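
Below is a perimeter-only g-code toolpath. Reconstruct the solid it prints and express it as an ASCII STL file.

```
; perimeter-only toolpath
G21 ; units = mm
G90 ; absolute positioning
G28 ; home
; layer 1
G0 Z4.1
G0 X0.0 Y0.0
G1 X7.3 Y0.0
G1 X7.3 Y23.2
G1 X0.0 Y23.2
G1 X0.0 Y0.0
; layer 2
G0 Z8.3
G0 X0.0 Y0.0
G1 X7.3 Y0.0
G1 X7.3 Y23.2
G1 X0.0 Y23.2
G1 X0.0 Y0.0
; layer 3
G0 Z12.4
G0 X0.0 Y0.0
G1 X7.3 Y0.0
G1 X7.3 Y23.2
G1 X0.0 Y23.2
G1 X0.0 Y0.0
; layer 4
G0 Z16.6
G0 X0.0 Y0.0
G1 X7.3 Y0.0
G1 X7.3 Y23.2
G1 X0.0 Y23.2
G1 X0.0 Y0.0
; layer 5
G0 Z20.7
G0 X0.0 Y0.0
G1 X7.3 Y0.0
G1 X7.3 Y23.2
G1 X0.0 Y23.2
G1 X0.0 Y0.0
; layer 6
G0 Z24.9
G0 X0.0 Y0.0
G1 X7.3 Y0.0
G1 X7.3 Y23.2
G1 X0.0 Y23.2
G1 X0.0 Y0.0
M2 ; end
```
solid part
  facet normal 0.0000 0.0000 -1.0000
    outer loop
      vertex 7.3 23.2 0.0
      vertex 7.3 0.0 0.0
      vertex 0.0 0.0 0.0
    endloop
  endfacet
  facet normal 0.0000 0.0000 -1.0000
    outer loop
      vertex 0.0 23.2 0.0
      vertex 7.3 23.2 0.0
      vertex 0.0 0.0 0.0
    endloop
  endfacet
  facet normal 0.0000 0.0000 1.0000
    outer loop
      vertex 0.0 0.0 24.9
      vertex 7.3 0.0 24.9
      vertex 7.3 23.2 24.9
    endloop
  endfacet
  facet normal 0.0000 0.0000 1.0000
    outer loop
      vertex 0.0 0.0 24.9
      vertex 7.3 23.2 24.9
      vertex 0.0 23.2 24.9
    endloop
  endfacet
  facet normal 0.0000 -1.0000 0.0000
    outer loop
      vertex 0.0 0.0 0.0
      vertex 7.3 0.0 0.0
      vertex 7.3 0.0 24.9
    endloop
  endfacet
  facet normal 0.0000 -1.0000 0.0000
    outer loop
      vertex 0.0 0.0 0.0
      vertex 7.3 0.0 24.9
      vertex 0.0 0.0 24.9
    endloop
  endfacet
  facet normal 0.0000 1.0000 0.0000
    outer loop
      vertex 7.3 23.2 24.9
      vertex 7.3 23.2 0.0
      vertex 0.0 23.2 0.0
    endloop
  endfacet
  facet normal 0.0000 1.0000 0.0000
    outer loop
      vertex 0.0 23.2 24.9
      vertex 7.3 23.2 24.9
      vertex 0.0 23.2 0.0
    endloop
  endfacet
  facet normal -1.0000 0.0000 0.0000
    outer loop
      vertex 0.0 23.2 24.9
      vertex 0.0 23.2 0.0
      vertex 0.0 0.0 0.0
    endloop
  endfacet
  facet normal -1.0000 0.0000 0.0000
    outer loop
      vertex 0.0 0.0 24.9
      vertex 0.0 23.2 24.9
      vertex 0.0 0.0 0.0
    endloop
  endfacet
  facet normal 1.0000 0.0000 0.0000
    outer loop
      vertex 7.3 0.0 0.0
      vertex 7.3 23.2 0.0
      vertex 7.3 23.2 24.9
    endloop
  endfacet
  facet normal 1.0000 0.0000 0.0000
    outer loop
      vertex 7.3 0.0 0.0
      vertex 7.3 23.2 24.9
      vertex 7.3 0.0 24.9
    endloop
  endfacet
endsolid part

The G0 Z moves step by Δz≈4.1 mm. Every layer's G1 loop is the same polygon, so the solid is a straight extrusion of it from z=0 to z≈24.9. Closing with flat bottom and top caps and triangulating gives 12 facets — a rectangular box, roughly 7.3 × 23.2 mm footprint and 24.9 mm tall.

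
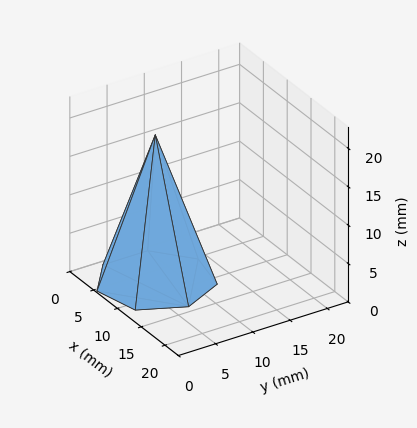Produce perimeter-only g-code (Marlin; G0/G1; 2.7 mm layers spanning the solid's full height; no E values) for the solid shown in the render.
Reading the render: the shape is a regular 7-sided pyramid, base circumscribed radius ≈ 7 mm, apex at z ≈ 19 mm (dimensions read to the nearest mm from the axis ticks). For the g-code, the solid's height is divided into equal slices at the stated Δz and each level perimeter traced with G1 moves after a G0 lift.

; perimeter-only toolpath
G21 ; units = mm
G90 ; absolute positioning
G28 ; home
; layer 1
G0 Z2.7
G0 X13.0 Y7.0
G1 X10.8 Y11.7
G1 X5.6 Y12.8
G1 X1.6 Y9.6
G1 X1.6 Y4.4
G1 X5.6 Y1.2
G1 X10.8 Y2.3
G1 X13.0 Y7.0
; layer 2
G0 Z5.4
G0 X12.0 Y7.0
G1 X10.1 Y10.9
G1 X5.9 Y11.9
G1 X2.5 Y9.1
G1 X2.5 Y4.9
G1 X5.9 Y2.1
G1 X10.1 Y3.1
G1 X12.0 Y7.0
; layer 3
G0 Z8.1
G0 X11.0 Y7.0
G1 X9.5 Y10.1
G1 X6.1 Y10.9
G1 X3.4 Y8.7
G1 X3.4 Y5.3
G1 X6.1 Y3.1
G1 X9.5 Y3.9
G1 X11.0 Y7.0
; layer 4
G0 Z10.9
G0 X10.0 Y7.0
G1 X8.9 Y9.4
G1 X6.3 Y9.9
G1 X4.3 Y8.3
G1 X4.3 Y5.7
G1 X6.3 Y4.1
G1 X8.9 Y4.6
G1 X10.0 Y7.0
; layer 5
G0 Z13.6
G0 X9.0 Y7.0
G1 X8.3 Y8.6
G1 X6.5 Y8.9
G1 X5.2 Y7.9
G1 X5.2 Y6.1
G1 X6.5 Y5.1
G1 X8.3 Y5.4
G1 X9.0 Y7.0
; layer 6
G0 Z16.3
G0 X8.0 Y7.0
G1 X7.6 Y7.8
G1 X6.8 Y8.0
G1 X6.1 Y7.4
G1 X6.1 Y6.6
G1 X6.8 Y6.0
G1 X7.6 Y6.2
G1 X8.0 Y7.0
M2 ; end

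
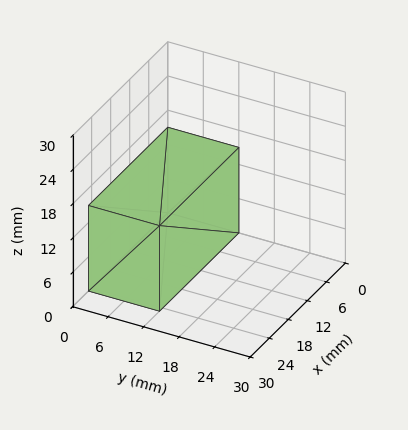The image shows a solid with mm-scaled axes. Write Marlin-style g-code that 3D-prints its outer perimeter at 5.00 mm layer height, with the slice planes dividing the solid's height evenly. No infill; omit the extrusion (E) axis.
Reading the render: the shape is a rectangular box, roughly 25 × 12 mm footprint and 15 mm tall (dimensions read to the nearest mm from the axis ticks). For the g-code, the solid's height is divided into equal slices at the stated Δz and each level perimeter traced with G1 moves after a G0 lift.

; perimeter-only toolpath
G21 ; units = mm
G90 ; absolute positioning
G28 ; home
; layer 1
G0 Z5.00
G0 X0.00 Y0.00
G1 X25.00 Y0.00
G1 X25.00 Y12.00
G1 X0.00 Y12.00
G1 X0.00 Y0.00
; layer 2
G0 Z10.00
G0 X0.00 Y0.00
G1 X25.00 Y0.00
G1 X25.00 Y12.00
G1 X0.00 Y12.00
G1 X0.00 Y0.00
; layer 3
G0 Z15.00
G0 X0.00 Y0.00
G1 X25.00 Y0.00
G1 X25.00 Y12.00
G1 X0.00 Y12.00
G1 X0.00 Y0.00
M2 ; end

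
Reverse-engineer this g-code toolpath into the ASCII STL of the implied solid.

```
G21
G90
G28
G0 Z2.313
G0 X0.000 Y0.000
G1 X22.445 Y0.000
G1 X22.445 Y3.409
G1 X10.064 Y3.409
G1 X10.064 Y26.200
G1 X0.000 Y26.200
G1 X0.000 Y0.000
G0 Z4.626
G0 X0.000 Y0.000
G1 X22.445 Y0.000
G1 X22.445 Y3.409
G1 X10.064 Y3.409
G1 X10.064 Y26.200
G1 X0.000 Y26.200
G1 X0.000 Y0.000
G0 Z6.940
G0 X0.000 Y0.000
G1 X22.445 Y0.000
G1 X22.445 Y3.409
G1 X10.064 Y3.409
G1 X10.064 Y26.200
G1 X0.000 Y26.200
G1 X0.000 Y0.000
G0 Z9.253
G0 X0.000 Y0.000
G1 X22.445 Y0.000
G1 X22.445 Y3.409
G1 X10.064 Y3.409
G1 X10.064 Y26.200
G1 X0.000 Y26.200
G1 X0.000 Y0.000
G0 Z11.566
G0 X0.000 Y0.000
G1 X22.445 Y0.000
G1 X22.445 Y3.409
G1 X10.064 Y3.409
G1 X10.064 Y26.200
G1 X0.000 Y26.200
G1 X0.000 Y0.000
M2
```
solid part
  facet normal 0.0000 0.0000 -1.0000
    outer loop
      vertex 22.445 3.409 0.000
      vertex 22.445 0.000 0.000
      vertex 0.000 0.000 0.000
    endloop
  endfacet
  facet normal 0.0000 0.0000 -1.0000
    outer loop
      vertex 10.064 3.409 0.000
      vertex 22.445 3.409 0.000
      vertex 0.000 0.000 0.000
    endloop
  endfacet
  facet normal 0.0000 0.0000 -1.0000
    outer loop
      vertex 10.064 26.200 0.000
      vertex 10.064 3.409 0.000
      vertex 0.000 0.000 0.000
    endloop
  endfacet
  facet normal 0.0000 0.0000 -1.0000
    outer loop
      vertex 0.000 26.200 0.000
      vertex 10.064 26.200 0.000
      vertex 0.000 0.000 0.000
    endloop
  endfacet
  facet normal 0.0000 0.0000 1.0000
    outer loop
      vertex 0.000 0.000 11.566
      vertex 22.445 0.000 11.566
      vertex 22.445 3.409 11.566
    endloop
  endfacet
  facet normal 0.0000 0.0000 1.0000
    outer loop
      vertex 0.000 0.000 11.566
      vertex 22.445 3.409 11.566
      vertex 10.064 3.409 11.566
    endloop
  endfacet
  facet normal 0.0000 0.0000 1.0000
    outer loop
      vertex 0.000 0.000 11.566
      vertex 10.064 3.409 11.566
      vertex 10.064 26.200 11.566
    endloop
  endfacet
  facet normal 0.0000 0.0000 1.0000
    outer loop
      vertex 0.000 0.000 11.566
      vertex 10.064 26.200 11.566
      vertex 0.000 26.200 11.566
    endloop
  endfacet
  facet normal 0.0000 -1.0000 0.0000
    outer loop
      vertex 0.000 0.000 0.000
      vertex 22.445 0.000 0.000
      vertex 22.445 0.000 11.566
    endloop
  endfacet
  facet normal 0.0000 -1.0000 0.0000
    outer loop
      vertex 0.000 0.000 0.000
      vertex 22.445 0.000 11.566
      vertex 0.000 0.000 11.566
    endloop
  endfacet
  facet normal 1.0000 0.0000 0.0000
    outer loop
      vertex 22.445 0.000 0.000
      vertex 22.445 3.409 0.000
      vertex 22.445 3.409 11.566
    endloop
  endfacet
  facet normal 1.0000 0.0000 0.0000
    outer loop
      vertex 22.445 0.000 0.000
      vertex 22.445 3.409 11.566
      vertex 22.445 0.000 11.566
    endloop
  endfacet
  facet normal 0.0000 1.0000 0.0000
    outer loop
      vertex 22.445 3.409 0.000
      vertex 10.064 3.409 0.000
      vertex 10.064 3.409 11.566
    endloop
  endfacet
  facet normal 0.0000 1.0000 0.0000
    outer loop
      vertex 22.445 3.409 0.000
      vertex 10.064 3.409 11.566
      vertex 22.445 3.409 11.566
    endloop
  endfacet
  facet normal 1.0000 0.0000 0.0000
    outer loop
      vertex 10.064 3.409 0.000
      vertex 10.064 26.200 0.000
      vertex 10.064 26.200 11.566
    endloop
  endfacet
  facet normal 1.0000 0.0000 0.0000
    outer loop
      vertex 10.064 3.409 0.000
      vertex 10.064 26.200 11.566
      vertex 10.064 3.409 11.566
    endloop
  endfacet
  facet normal 0.0000 1.0000 0.0000
    outer loop
      vertex 10.064 26.200 0.000
      vertex 0.000 26.200 0.000
      vertex 0.000 26.200 11.566
    endloop
  endfacet
  facet normal 0.0000 1.0000 0.0000
    outer loop
      vertex 10.064 26.200 0.000
      vertex 0.000 26.200 11.566
      vertex 10.064 26.200 11.566
    endloop
  endfacet
  facet normal -1.0000 0.0000 0.0000
    outer loop
      vertex 0.000 26.200 0.000
      vertex 0.000 0.000 0.000
      vertex 0.000 0.000 11.566
    endloop
  endfacet
  facet normal -1.0000 0.0000 0.0000
    outer loop
      vertex 0.000 26.200 0.000
      vertex 0.000 0.000 11.566
      vertex 0.000 26.200 11.566
    endloop
  endfacet
endsolid part

The G0 Z moves step by Δz≈2.313 mm. Every layer's G1 loop is the same polygon, so the solid is a straight extrusion of it from z=0 to z≈11.6. Closing with flat bottom and top caps and triangulating gives 20 facets — an L-shaped prism: outer 22.4 × 26.2 mm, arm thicknesses ≈ 3.41 mm (horizontal) and 10.1 mm (vertical), extruded 11.6 mm in z.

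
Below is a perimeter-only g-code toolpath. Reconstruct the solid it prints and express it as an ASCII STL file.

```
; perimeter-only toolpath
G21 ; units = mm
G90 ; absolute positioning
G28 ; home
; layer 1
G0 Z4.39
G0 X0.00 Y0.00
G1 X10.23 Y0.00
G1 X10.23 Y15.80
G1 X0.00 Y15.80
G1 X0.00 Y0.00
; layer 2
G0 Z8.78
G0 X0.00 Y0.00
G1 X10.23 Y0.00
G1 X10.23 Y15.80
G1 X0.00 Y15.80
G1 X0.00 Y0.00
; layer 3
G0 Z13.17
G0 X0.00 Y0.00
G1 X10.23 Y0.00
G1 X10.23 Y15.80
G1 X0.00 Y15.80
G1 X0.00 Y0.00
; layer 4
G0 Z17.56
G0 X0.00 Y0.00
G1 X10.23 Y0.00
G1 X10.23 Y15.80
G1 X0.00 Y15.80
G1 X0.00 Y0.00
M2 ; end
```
solid part
  facet normal 0.0000 0.0000 -1.0000
    outer loop
      vertex 10.23 15.80 0.00
      vertex 10.23 0.00 0.00
      vertex 0.00 0.00 0.00
    endloop
  endfacet
  facet normal 0.0000 0.0000 -1.0000
    outer loop
      vertex 0.00 15.80 0.00
      vertex 10.23 15.80 0.00
      vertex 0.00 0.00 0.00
    endloop
  endfacet
  facet normal 0.0000 0.0000 1.0000
    outer loop
      vertex 0.00 0.00 17.56
      vertex 10.23 0.00 17.56
      vertex 10.23 15.80 17.56
    endloop
  endfacet
  facet normal 0.0000 0.0000 1.0000
    outer loop
      vertex 0.00 0.00 17.56
      vertex 10.23 15.80 17.56
      vertex 0.00 15.80 17.56
    endloop
  endfacet
  facet normal 0.0000 -1.0000 0.0000
    outer loop
      vertex 0.00 0.00 0.00
      vertex 10.23 0.00 0.00
      vertex 10.23 0.00 17.56
    endloop
  endfacet
  facet normal 0.0000 -1.0000 0.0000
    outer loop
      vertex 0.00 0.00 0.00
      vertex 10.23 0.00 17.56
      vertex 0.00 0.00 17.56
    endloop
  endfacet
  facet normal 0.0000 1.0000 0.0000
    outer loop
      vertex 10.23 15.80 17.56
      vertex 10.23 15.80 0.00
      vertex 0.00 15.80 0.00
    endloop
  endfacet
  facet normal 0.0000 1.0000 0.0000
    outer loop
      vertex 0.00 15.80 17.56
      vertex 10.23 15.80 17.56
      vertex 0.00 15.80 0.00
    endloop
  endfacet
  facet normal -1.0000 0.0000 0.0000
    outer loop
      vertex 0.00 15.80 17.56
      vertex 0.00 15.80 0.00
      vertex 0.00 0.00 0.00
    endloop
  endfacet
  facet normal -1.0000 0.0000 0.0000
    outer loop
      vertex 0.00 0.00 17.56
      vertex 0.00 15.80 17.56
      vertex 0.00 0.00 0.00
    endloop
  endfacet
  facet normal 1.0000 0.0000 0.0000
    outer loop
      vertex 10.23 0.00 0.00
      vertex 10.23 15.80 0.00
      vertex 10.23 15.80 17.56
    endloop
  endfacet
  facet normal 1.0000 0.0000 0.0000
    outer loop
      vertex 10.23 0.00 0.00
      vertex 10.23 15.80 17.56
      vertex 10.23 0.00 17.56
    endloop
  endfacet
endsolid part

The G0 Z moves step by Δz≈4.39 mm. Every layer's G1 loop is the same polygon, so the solid is a straight extrusion of it from z=0 to z≈17.6. Closing with flat bottom and top caps and triangulating gives 12 facets — a rectangular box, roughly 10.2 × 15.8 mm footprint and 17.6 mm tall.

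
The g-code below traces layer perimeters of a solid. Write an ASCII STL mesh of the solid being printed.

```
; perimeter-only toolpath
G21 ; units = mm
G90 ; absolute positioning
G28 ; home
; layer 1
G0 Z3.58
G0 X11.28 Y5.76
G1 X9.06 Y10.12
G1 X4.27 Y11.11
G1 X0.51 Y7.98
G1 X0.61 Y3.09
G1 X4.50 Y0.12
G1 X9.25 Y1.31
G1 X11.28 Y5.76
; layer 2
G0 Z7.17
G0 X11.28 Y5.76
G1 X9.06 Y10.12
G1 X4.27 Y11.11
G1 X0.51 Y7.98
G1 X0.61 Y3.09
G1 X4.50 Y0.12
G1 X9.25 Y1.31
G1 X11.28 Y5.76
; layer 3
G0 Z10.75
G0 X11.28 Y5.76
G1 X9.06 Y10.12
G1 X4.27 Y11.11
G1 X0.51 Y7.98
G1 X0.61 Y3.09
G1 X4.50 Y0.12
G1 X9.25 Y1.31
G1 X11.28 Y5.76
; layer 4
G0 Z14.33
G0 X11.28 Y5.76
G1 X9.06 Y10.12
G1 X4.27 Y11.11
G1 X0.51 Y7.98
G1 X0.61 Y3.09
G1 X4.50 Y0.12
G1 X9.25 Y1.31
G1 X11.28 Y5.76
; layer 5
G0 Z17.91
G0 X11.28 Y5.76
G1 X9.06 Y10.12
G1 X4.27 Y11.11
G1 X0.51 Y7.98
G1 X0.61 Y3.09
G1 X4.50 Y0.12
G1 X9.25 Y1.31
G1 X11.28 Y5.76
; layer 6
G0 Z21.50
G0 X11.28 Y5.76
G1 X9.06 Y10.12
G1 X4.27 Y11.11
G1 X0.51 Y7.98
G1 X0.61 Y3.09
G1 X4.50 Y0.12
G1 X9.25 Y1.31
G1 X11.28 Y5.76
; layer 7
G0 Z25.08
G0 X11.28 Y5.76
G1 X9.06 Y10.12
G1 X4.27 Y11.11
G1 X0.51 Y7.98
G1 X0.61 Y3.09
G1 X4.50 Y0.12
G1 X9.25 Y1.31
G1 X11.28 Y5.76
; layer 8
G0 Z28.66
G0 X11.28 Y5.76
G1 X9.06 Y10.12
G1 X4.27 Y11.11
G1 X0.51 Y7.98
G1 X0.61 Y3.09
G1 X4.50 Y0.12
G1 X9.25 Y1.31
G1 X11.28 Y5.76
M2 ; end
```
solid part
  facet normal 0.0000 0.0000 -1.0000
    outer loop
      vertex 4.27 11.11 0.00
      vertex 9.06 10.12 0.00
      vertex 11.28 5.76 0.00
    endloop
  endfacet
  facet normal 0.0000 0.0000 -1.0000
    outer loop
      vertex 0.51 7.98 0.00
      vertex 4.27 11.11 0.00
      vertex 11.28 5.76 0.00
    endloop
  endfacet
  facet normal 0.0000 0.0000 -1.0000
    outer loop
      vertex 0.61 3.09 0.00
      vertex 0.51 7.98 0.00
      vertex 11.28 5.76 0.00
    endloop
  endfacet
  facet normal 0.0000 0.0000 -1.0000
    outer loop
      vertex 4.50 0.12 0.00
      vertex 0.61 3.09 0.00
      vertex 11.28 5.76 0.00
    endloop
  endfacet
  facet normal 0.0000 0.0000 -1.0000
    outer loop
      vertex 9.25 1.31 0.00
      vertex 4.50 0.12 0.00
      vertex 11.28 5.76 0.00
    endloop
  endfacet
  facet normal 0.0000 0.0000 1.0000
    outer loop
      vertex 11.28 5.76 28.66
      vertex 9.06 10.12 28.66
      vertex 4.27 11.11 28.66
    endloop
  endfacet
  facet normal 0.0000 0.0000 1.0000
    outer loop
      vertex 11.28 5.76 28.66
      vertex 4.27 11.11 28.66
      vertex 0.51 7.98 28.66
    endloop
  endfacet
  facet normal 0.0000 0.0000 1.0000
    outer loop
      vertex 11.28 5.76 28.66
      vertex 0.51 7.98 28.66
      vertex 0.61 3.09 28.66
    endloop
  endfacet
  facet normal 0.0000 0.0000 1.0000
    outer loop
      vertex 11.28 5.76 28.66
      vertex 0.61 3.09 28.66
      vertex 4.50 0.12 28.66
    endloop
  endfacet
  facet normal 0.0000 0.0000 1.0000
    outer loop
      vertex 11.28 5.76 28.66
      vertex 4.50 0.12 28.66
      vertex 9.25 1.31 28.66
    endloop
  endfacet
  facet normal 0.8911 0.4537 0.0000
    outer loop
      vertex 11.28 5.76 0.00
      vertex 9.06 10.12 0.00
      vertex 9.06 10.12 28.66
    endloop
  endfacet
  facet normal 0.8911 0.4537 0.0000
    outer loop
      vertex 11.28 5.76 0.00
      vertex 9.06 10.12 28.66
      vertex 11.28 5.76 28.66
    endloop
  endfacet
  facet normal 0.2024 0.9793 0.0000
    outer loop
      vertex 9.06 10.12 0.00
      vertex 4.27 11.11 0.00
      vertex 4.27 11.11 28.66
    endloop
  endfacet
  facet normal 0.2024 0.9793 0.0000
    outer loop
      vertex 9.06 10.12 0.00
      vertex 4.27 11.11 28.66
      vertex 9.06 10.12 28.66
    endloop
  endfacet
  facet normal -0.6398 0.7686 0.0000
    outer loop
      vertex 4.27 11.11 0.00
      vertex 0.51 7.98 0.00
      vertex 0.51 7.98 28.66
    endloop
  endfacet
  facet normal -0.6398 0.7686 0.0000
    outer loop
      vertex 4.27 11.11 0.00
      vertex 0.51 7.98 28.66
      vertex 4.27 11.11 28.66
    endloop
  endfacet
  facet normal -0.9998 -0.0204 0.0000
    outer loop
      vertex 0.51 7.98 0.00
      vertex 0.61 3.09 0.00
      vertex 0.61 3.09 28.66
    endloop
  endfacet
  facet normal -0.9998 -0.0204 0.0000
    outer loop
      vertex 0.51 7.98 0.00
      vertex 0.61 3.09 28.66
      vertex 0.51 7.98 28.66
    endloop
  endfacet
  facet normal -0.6068 -0.7948 0.0000
    outer loop
      vertex 0.61 3.09 0.00
      vertex 4.50 0.12 0.00
      vertex 4.50 0.12 28.66
    endloop
  endfacet
  facet normal -0.6068 -0.7948 0.0000
    outer loop
      vertex 0.61 3.09 0.00
      vertex 4.50 0.12 28.66
      vertex 0.61 3.09 28.66
    endloop
  endfacet
  facet normal 0.2430 -0.9700 0.0000
    outer loop
      vertex 4.50 0.12 0.00
      vertex 9.25 1.31 0.00
      vertex 9.25 1.31 28.66
    endloop
  endfacet
  facet normal 0.2430 -0.9700 0.0000
    outer loop
      vertex 4.50 0.12 0.00
      vertex 9.25 1.31 28.66
      vertex 4.50 0.12 28.66
    endloop
  endfacet
  facet normal 0.9098 -0.4150 0.0000
    outer loop
      vertex 9.25 1.31 0.00
      vertex 11.28 5.76 0.00
      vertex 11.28 5.76 28.66
    endloop
  endfacet
  facet normal 0.9098 -0.4150 0.0000
    outer loop
      vertex 9.25 1.31 0.00
      vertex 11.28 5.76 28.66
      vertex 9.25 1.31 28.66
    endloop
  endfacet
endsolid part

The G0 Z moves step by Δz≈3.58 mm. Every layer's G1 loop is the same polygon, so the solid is a straight extrusion of it from z=0 to z≈28.7. Closing with flat bottom and top caps and triangulating gives 24 facets — a regular 7-sided prism (a cylinder approximated with 7 flat sides), circumscribed radius ≈ 5.64 mm, height ≈ 28.7 mm.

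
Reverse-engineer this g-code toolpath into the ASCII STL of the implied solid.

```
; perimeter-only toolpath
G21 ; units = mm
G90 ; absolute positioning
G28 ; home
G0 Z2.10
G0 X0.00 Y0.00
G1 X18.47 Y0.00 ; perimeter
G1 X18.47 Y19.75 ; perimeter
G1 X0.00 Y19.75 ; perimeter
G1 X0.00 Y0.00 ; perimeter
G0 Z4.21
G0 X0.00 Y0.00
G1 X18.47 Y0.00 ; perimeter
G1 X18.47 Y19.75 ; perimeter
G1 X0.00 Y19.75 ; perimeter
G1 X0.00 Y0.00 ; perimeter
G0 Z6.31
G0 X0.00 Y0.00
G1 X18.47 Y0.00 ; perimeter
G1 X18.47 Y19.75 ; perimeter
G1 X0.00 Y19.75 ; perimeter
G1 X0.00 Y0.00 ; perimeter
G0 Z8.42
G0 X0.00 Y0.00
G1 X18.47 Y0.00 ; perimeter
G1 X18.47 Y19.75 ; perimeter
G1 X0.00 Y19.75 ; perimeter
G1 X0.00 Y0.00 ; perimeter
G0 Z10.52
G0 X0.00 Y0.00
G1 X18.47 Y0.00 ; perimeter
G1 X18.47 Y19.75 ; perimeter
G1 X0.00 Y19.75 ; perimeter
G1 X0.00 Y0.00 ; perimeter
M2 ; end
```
solid part
  facet normal 0.0000 0.0000 -1.0000
    outer loop
      vertex 18.47 19.75 0.00
      vertex 18.47 0.00 0.00
      vertex 0.00 0.00 0.00
    endloop
  endfacet
  facet normal 0.0000 0.0000 -1.0000
    outer loop
      vertex 0.00 19.75 0.00
      vertex 18.47 19.75 0.00
      vertex 0.00 0.00 0.00
    endloop
  endfacet
  facet normal 0.0000 0.0000 1.0000
    outer loop
      vertex 0.00 0.00 10.52
      vertex 18.47 0.00 10.52
      vertex 18.47 19.75 10.52
    endloop
  endfacet
  facet normal 0.0000 0.0000 1.0000
    outer loop
      vertex 0.00 0.00 10.52
      vertex 18.47 19.75 10.52
      vertex 0.00 19.75 10.52
    endloop
  endfacet
  facet normal 0.0000 -1.0000 0.0000
    outer loop
      vertex 0.00 0.00 0.00
      vertex 18.47 0.00 0.00
      vertex 18.47 0.00 10.52
    endloop
  endfacet
  facet normal 0.0000 -1.0000 0.0000
    outer loop
      vertex 0.00 0.00 0.00
      vertex 18.47 0.00 10.52
      vertex 0.00 0.00 10.52
    endloop
  endfacet
  facet normal 0.0000 1.0000 0.0000
    outer loop
      vertex 18.47 19.75 10.52
      vertex 18.47 19.75 0.00
      vertex 0.00 19.75 0.00
    endloop
  endfacet
  facet normal 0.0000 1.0000 0.0000
    outer loop
      vertex 0.00 19.75 10.52
      vertex 18.47 19.75 10.52
      vertex 0.00 19.75 0.00
    endloop
  endfacet
  facet normal -1.0000 0.0000 0.0000
    outer loop
      vertex 0.00 19.75 10.52
      vertex 0.00 19.75 0.00
      vertex 0.00 0.00 0.00
    endloop
  endfacet
  facet normal -1.0000 0.0000 0.0000
    outer loop
      vertex 0.00 0.00 10.52
      vertex 0.00 19.75 10.52
      vertex 0.00 0.00 0.00
    endloop
  endfacet
  facet normal 1.0000 0.0000 0.0000
    outer loop
      vertex 18.47 0.00 0.00
      vertex 18.47 19.75 0.00
      vertex 18.47 19.75 10.52
    endloop
  endfacet
  facet normal 1.0000 0.0000 0.0000
    outer loop
      vertex 18.47 0.00 0.00
      vertex 18.47 19.75 10.52
      vertex 18.47 0.00 10.52
    endloop
  endfacet
endsolid part

The G0 Z moves step by Δz≈2.10 mm. Every layer's G1 loop is the same polygon, so the solid is a straight extrusion of it from z=0 to z≈10.5. Closing with flat bottom and top caps and triangulating gives 12 facets — a rectangular box, roughly 18.5 × 19.8 mm footprint and 10.5 mm tall.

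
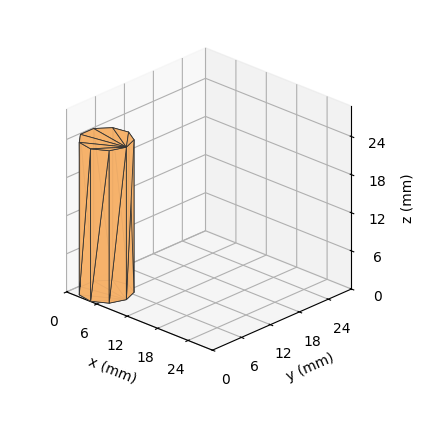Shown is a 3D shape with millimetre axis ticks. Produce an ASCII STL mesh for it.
Reading the render: the shape is a regular 9-sided prism (a cylinder approximated with 9 flat sides), circumscribed radius ≈ 4 mm, height ≈ 24 mm (dimensions read to the nearest mm from the axis ticks). For the STL, each face is triangulated and given an outward normal.

solid part
  facet normal 0.0000 0.0000 -1.0000
    outer loop
      vertex 4.69 7.94 0.00
      vertex 7.06 6.57 0.00
      vertex 8.00 4.00 0.00
    endloop
  endfacet
  facet normal 0.0000 0.0000 -1.0000
    outer loop
      vertex 2.00 7.46 0.00
      vertex 4.69 7.94 0.00
      vertex 8.00 4.00 0.00
    endloop
  endfacet
  facet normal 0.0000 0.0000 -1.0000
    outer loop
      vertex 0.24 5.37 0.00
      vertex 2.00 7.46 0.00
      vertex 8.00 4.00 0.00
    endloop
  endfacet
  facet normal 0.0000 0.0000 -1.0000
    outer loop
      vertex 0.24 2.63 0.00
      vertex 0.24 5.37 0.00
      vertex 8.00 4.00 0.00
    endloop
  endfacet
  facet normal 0.0000 0.0000 -1.0000
    outer loop
      vertex 2.00 0.54 0.00
      vertex 0.24 2.63 0.00
      vertex 8.00 4.00 0.00
    endloop
  endfacet
  facet normal 0.0000 0.0000 -1.0000
    outer loop
      vertex 4.69 0.06 0.00
      vertex 2.00 0.54 0.00
      vertex 8.00 4.00 0.00
    endloop
  endfacet
  facet normal 0.0000 0.0000 -1.0000
    outer loop
      vertex 7.06 1.43 0.00
      vertex 4.69 0.06 0.00
      vertex 8.00 4.00 0.00
    endloop
  endfacet
  facet normal 0.0000 0.0000 1.0000
    outer loop
      vertex 8.00 4.00 24.00
      vertex 7.06 6.57 24.00
      vertex 4.69 7.94 24.00
    endloop
  endfacet
  facet normal 0.0000 0.0000 1.0000
    outer loop
      vertex 8.00 4.00 24.00
      vertex 4.69 7.94 24.00
      vertex 2.00 7.46 24.00
    endloop
  endfacet
  facet normal 0.0000 0.0000 1.0000
    outer loop
      vertex 8.00 4.00 24.00
      vertex 2.00 7.46 24.00
      vertex 0.24 5.37 24.00
    endloop
  endfacet
  facet normal 0.0000 0.0000 1.0000
    outer loop
      vertex 8.00 4.00 24.00
      vertex 0.24 5.37 24.00
      vertex 0.24 2.63 24.00
    endloop
  endfacet
  facet normal 0.0000 0.0000 1.0000
    outer loop
      vertex 8.00 4.00 24.00
      vertex 0.24 2.63 24.00
      vertex 2.00 0.54 24.00
    endloop
  endfacet
  facet normal 0.0000 0.0000 1.0000
    outer loop
      vertex 8.00 4.00 24.00
      vertex 2.00 0.54 24.00
      vertex 4.69 0.06 24.00
    endloop
  endfacet
  facet normal 0.0000 0.0000 1.0000
    outer loop
      vertex 8.00 4.00 24.00
      vertex 4.69 0.06 24.00
      vertex 7.06 1.43 24.00
    endloop
  endfacet
  facet normal 0.9392 0.3435 0.0000
    outer loop
      vertex 8.00 4.00 0.00
      vertex 7.06 6.57 0.00
      vertex 7.06 6.57 24.00
    endloop
  endfacet
  facet normal 0.9392 0.3435 0.0000
    outer loop
      vertex 8.00 4.00 0.00
      vertex 7.06 6.57 24.00
      vertex 8.00 4.00 24.00
    endloop
  endfacet
  facet normal 0.5005 0.8658 0.0000
    outer loop
      vertex 7.06 6.57 0.00
      vertex 4.69 7.94 0.00
      vertex 4.69 7.94 24.00
    endloop
  endfacet
  facet normal 0.5005 0.8658 0.0000
    outer loop
      vertex 7.06 6.57 0.00
      vertex 4.69 7.94 24.00
      vertex 7.06 6.57 24.00
    endloop
  endfacet
  facet normal -0.1757 0.9845 0.0000
    outer loop
      vertex 4.69 7.94 0.00
      vertex 2.00 7.46 0.00
      vertex 2.00 7.46 24.00
    endloop
  endfacet
  facet normal -0.1757 0.9845 0.0000
    outer loop
      vertex 4.69 7.94 0.00
      vertex 2.00 7.46 24.00
      vertex 4.69 7.94 24.00
    endloop
  endfacet
  facet normal -0.7649 0.6441 0.0000
    outer loop
      vertex 2.00 7.46 0.00
      vertex 0.24 5.37 0.00
      vertex 0.24 5.37 24.00
    endloop
  endfacet
  facet normal -0.7649 0.6441 0.0000
    outer loop
      vertex 2.00 7.46 0.00
      vertex 0.24 5.37 24.00
      vertex 2.00 7.46 24.00
    endloop
  endfacet
  facet normal -1.0000 0.0000 0.0000
    outer loop
      vertex 0.24 5.37 0.00
      vertex 0.24 2.63 0.00
      vertex 0.24 2.63 24.00
    endloop
  endfacet
  facet normal -1.0000 0.0000 0.0000
    outer loop
      vertex 0.24 5.37 0.00
      vertex 0.24 2.63 24.00
      vertex 0.24 5.37 24.00
    endloop
  endfacet
  facet normal -0.7649 -0.6441 0.0000
    outer loop
      vertex 0.24 2.63 0.00
      vertex 2.00 0.54 0.00
      vertex 2.00 0.54 24.00
    endloop
  endfacet
  facet normal -0.7649 -0.6441 0.0000
    outer loop
      vertex 0.24 2.63 0.00
      vertex 2.00 0.54 24.00
      vertex 0.24 2.63 24.00
    endloop
  endfacet
  facet normal -0.1757 -0.9845 0.0000
    outer loop
      vertex 2.00 0.54 0.00
      vertex 4.69 0.06 0.00
      vertex 4.69 0.06 24.00
    endloop
  endfacet
  facet normal -0.1757 -0.9845 0.0000
    outer loop
      vertex 2.00 0.54 0.00
      vertex 4.69 0.06 24.00
      vertex 2.00 0.54 24.00
    endloop
  endfacet
  facet normal 0.5005 -0.8658 0.0000
    outer loop
      vertex 4.69 0.06 0.00
      vertex 7.06 1.43 0.00
      vertex 7.06 1.43 24.00
    endloop
  endfacet
  facet normal 0.5005 -0.8658 0.0000
    outer loop
      vertex 4.69 0.06 0.00
      vertex 7.06 1.43 24.00
      vertex 4.69 0.06 24.00
    endloop
  endfacet
  facet normal 0.9392 -0.3435 0.0000
    outer loop
      vertex 7.06 1.43 0.00
      vertex 8.00 4.00 0.00
      vertex 8.00 4.00 24.00
    endloop
  endfacet
  facet normal 0.9392 -0.3435 0.0000
    outer loop
      vertex 7.06 1.43 0.00
      vertex 8.00 4.00 24.00
      vertex 7.06 1.43 24.00
    endloop
  endfacet
endsolid part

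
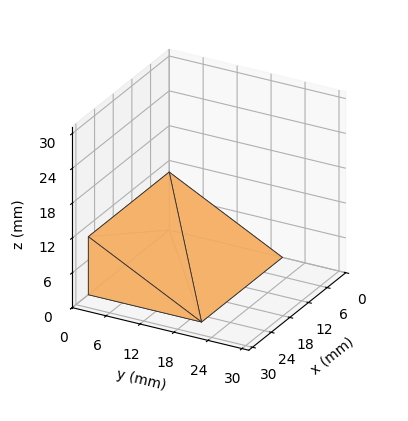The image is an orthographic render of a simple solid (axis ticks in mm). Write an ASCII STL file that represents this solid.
Reading the render: the shape is a wedge (ramp): 26 × 20 mm base, rising to 10 mm along the y=0 edge and sloping linearly to z=0 at y=20 (dimensions read to the nearest mm from the axis ticks). For the STL, each face is triangulated and given an outward normal.

solid part
  facet normal 0.0000 0.0000 -1.0000
    outer loop
      vertex 26.00 20.00 0.00
      vertex 26.00 0.00 0.00
      vertex 0.00 0.00 0.00
    endloop
  endfacet
  facet normal 0.0000 0.0000 -1.0000
    outer loop
      vertex 0.00 20.00 0.00
      vertex 26.00 20.00 0.00
      vertex 0.00 0.00 0.00
    endloop
  endfacet
  facet normal 0.0000 -1.0000 0.0000
    outer loop
      vertex 0.00 0.00 0.00
      vertex 26.00 0.00 0.00
      vertex 26.00 0.00 10.00
    endloop
  endfacet
  facet normal 0.0000 -1.0000 0.0000
    outer loop
      vertex 0.00 0.00 0.00
      vertex 26.00 0.00 10.00
      vertex 0.00 0.00 10.00
    endloop
  endfacet
  facet normal 0.0000 0.4472 0.8944
    outer loop
      vertex 0.00 0.00 10.00
      vertex 26.00 0.00 10.00
      vertex 26.00 20.00 0.00
    endloop
  endfacet
  facet normal 0.0000 0.4472 0.8944
    outer loop
      vertex 0.00 0.00 10.00
      vertex 26.00 20.00 0.00
      vertex 0.00 20.00 0.00
    endloop
  endfacet
  facet normal -1.0000 0.0000 0.0000
    outer loop
      vertex 0.00 0.00 10.00
      vertex 0.00 20.00 0.00
      vertex 0.00 0.00 0.00
    endloop
  endfacet
  facet normal 1.0000 0.0000 0.0000
    outer loop
      vertex 26.00 0.00 0.00
      vertex 26.00 20.00 0.00
      vertex 26.00 0.00 10.00
    endloop
  endfacet
endsolid part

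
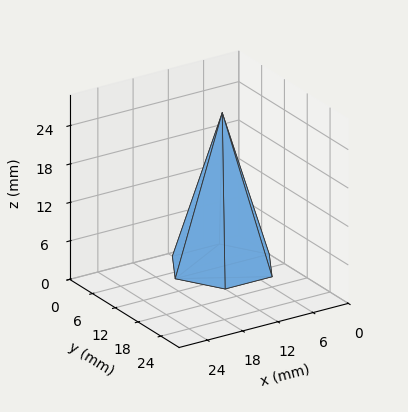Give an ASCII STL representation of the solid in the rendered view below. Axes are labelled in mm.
Reading the render: the shape is a regular 6-sided pyramid, base circumscribed radius ≈ 8 mm, apex at z ≈ 24 mm (dimensions read to the nearest mm from the axis ticks). For the STL, each face is triangulated and given an outward normal.

solid part
  facet normal 0.0000 0.0000 -1.0000
    outer loop
      vertex 4.00 14.93 0.00
      vertex 12.00 14.93 0.00
      vertex 16.00 8.00 0.00
    endloop
  endfacet
  facet normal 0.0000 0.0000 -1.0000
    outer loop
      vertex 0.00 8.00 0.00
      vertex 4.00 14.93 0.00
      vertex 16.00 8.00 0.00
    endloop
  endfacet
  facet normal 0.0000 0.0000 -1.0000
    outer loop
      vertex 4.00 1.07 0.00
      vertex 0.00 8.00 0.00
      vertex 16.00 8.00 0.00
    endloop
  endfacet
  facet normal 0.0000 0.0000 -1.0000
    outer loop
      vertex 12.00 1.07 0.00
      vertex 4.00 1.07 0.00
      vertex 16.00 8.00 0.00
    endloop
  endfacet
  facet normal 0.8321 0.4803 0.2774
    outer loop
      vertex 16.00 8.00 0.00
      vertex 12.00 14.93 0.00
      vertex 8.00 8.00 24.00
    endloop
  endfacet
  facet normal 0.0000 0.9607 0.2774
    outer loop
      vertex 12.00 14.93 0.00
      vertex 4.00 14.93 0.00
      vertex 8.00 8.00 24.00
    endloop
  endfacet
  facet normal -0.8321 0.4803 0.2774
    outer loop
      vertex 4.00 14.93 0.00
      vertex 0.00 8.00 0.00
      vertex 8.00 8.00 24.00
    endloop
  endfacet
  facet normal -0.8321 -0.4803 0.2774
    outer loop
      vertex 0.00 8.00 0.00
      vertex 4.00 1.07 0.00
      vertex 8.00 8.00 24.00
    endloop
  endfacet
  facet normal 0.0000 -0.9607 0.2774
    outer loop
      vertex 4.00 1.07 0.00
      vertex 12.00 1.07 0.00
      vertex 8.00 8.00 24.00
    endloop
  endfacet
  facet normal 0.8321 -0.4803 0.2774
    outer loop
      vertex 12.00 1.07 0.00
      vertex 16.00 8.00 0.00
      vertex 8.00 8.00 24.00
    endloop
  endfacet
endsolid part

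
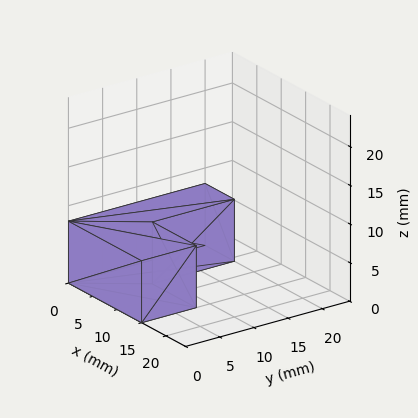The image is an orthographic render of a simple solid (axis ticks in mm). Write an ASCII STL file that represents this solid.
Reading the render: the shape is an L-shaped prism: outer 15 × 20 mm, arm thicknesses ≈ 8 mm (horizontal) and 6 mm (vertical), extruded 8 mm in z (dimensions read to the nearest mm from the axis ticks). For the STL, each face is triangulated and given an outward normal.

solid part
  facet normal 0.0000 0.0000 -1.0000
    outer loop
      vertex 15.000 8.000 0.000
      vertex 15.000 0.000 0.000
      vertex 0.000 0.000 0.000
    endloop
  endfacet
  facet normal 0.0000 0.0000 -1.0000
    outer loop
      vertex 6.000 8.000 0.000
      vertex 15.000 8.000 0.000
      vertex 0.000 0.000 0.000
    endloop
  endfacet
  facet normal 0.0000 0.0000 -1.0000
    outer loop
      vertex 6.000 20.000 0.000
      vertex 6.000 8.000 0.000
      vertex 0.000 0.000 0.000
    endloop
  endfacet
  facet normal 0.0000 0.0000 -1.0000
    outer loop
      vertex 0.000 20.000 0.000
      vertex 6.000 20.000 0.000
      vertex 0.000 0.000 0.000
    endloop
  endfacet
  facet normal 0.0000 0.0000 1.0000
    outer loop
      vertex 0.000 0.000 8.000
      vertex 15.000 0.000 8.000
      vertex 15.000 8.000 8.000
    endloop
  endfacet
  facet normal 0.0000 0.0000 1.0000
    outer loop
      vertex 0.000 0.000 8.000
      vertex 15.000 8.000 8.000
      vertex 6.000 8.000 8.000
    endloop
  endfacet
  facet normal 0.0000 0.0000 1.0000
    outer loop
      vertex 0.000 0.000 8.000
      vertex 6.000 8.000 8.000
      vertex 6.000 20.000 8.000
    endloop
  endfacet
  facet normal 0.0000 0.0000 1.0000
    outer loop
      vertex 0.000 0.000 8.000
      vertex 6.000 20.000 8.000
      vertex 0.000 20.000 8.000
    endloop
  endfacet
  facet normal 0.0000 -1.0000 0.0000
    outer loop
      vertex 0.000 0.000 0.000
      vertex 15.000 0.000 0.000
      vertex 15.000 0.000 8.000
    endloop
  endfacet
  facet normal 0.0000 -1.0000 0.0000
    outer loop
      vertex 0.000 0.000 0.000
      vertex 15.000 0.000 8.000
      vertex 0.000 0.000 8.000
    endloop
  endfacet
  facet normal 1.0000 0.0000 0.0000
    outer loop
      vertex 15.000 0.000 0.000
      vertex 15.000 8.000 0.000
      vertex 15.000 8.000 8.000
    endloop
  endfacet
  facet normal 1.0000 0.0000 0.0000
    outer loop
      vertex 15.000 0.000 0.000
      vertex 15.000 8.000 8.000
      vertex 15.000 0.000 8.000
    endloop
  endfacet
  facet normal 0.0000 1.0000 0.0000
    outer loop
      vertex 15.000 8.000 0.000
      vertex 6.000 8.000 0.000
      vertex 6.000 8.000 8.000
    endloop
  endfacet
  facet normal 0.0000 1.0000 0.0000
    outer loop
      vertex 15.000 8.000 0.000
      vertex 6.000 8.000 8.000
      vertex 15.000 8.000 8.000
    endloop
  endfacet
  facet normal 1.0000 0.0000 0.0000
    outer loop
      vertex 6.000 8.000 0.000
      vertex 6.000 20.000 0.000
      vertex 6.000 20.000 8.000
    endloop
  endfacet
  facet normal 1.0000 0.0000 0.0000
    outer loop
      vertex 6.000 8.000 0.000
      vertex 6.000 20.000 8.000
      vertex 6.000 8.000 8.000
    endloop
  endfacet
  facet normal 0.0000 1.0000 0.0000
    outer loop
      vertex 6.000 20.000 0.000
      vertex 0.000 20.000 0.000
      vertex 0.000 20.000 8.000
    endloop
  endfacet
  facet normal 0.0000 1.0000 0.0000
    outer loop
      vertex 6.000 20.000 0.000
      vertex 0.000 20.000 8.000
      vertex 6.000 20.000 8.000
    endloop
  endfacet
  facet normal -1.0000 0.0000 0.0000
    outer loop
      vertex 0.000 20.000 0.000
      vertex 0.000 0.000 0.000
      vertex 0.000 0.000 8.000
    endloop
  endfacet
  facet normal -1.0000 0.0000 0.0000
    outer loop
      vertex 0.000 20.000 0.000
      vertex 0.000 0.000 8.000
      vertex 0.000 20.000 8.000
    endloop
  endfacet
endsolid part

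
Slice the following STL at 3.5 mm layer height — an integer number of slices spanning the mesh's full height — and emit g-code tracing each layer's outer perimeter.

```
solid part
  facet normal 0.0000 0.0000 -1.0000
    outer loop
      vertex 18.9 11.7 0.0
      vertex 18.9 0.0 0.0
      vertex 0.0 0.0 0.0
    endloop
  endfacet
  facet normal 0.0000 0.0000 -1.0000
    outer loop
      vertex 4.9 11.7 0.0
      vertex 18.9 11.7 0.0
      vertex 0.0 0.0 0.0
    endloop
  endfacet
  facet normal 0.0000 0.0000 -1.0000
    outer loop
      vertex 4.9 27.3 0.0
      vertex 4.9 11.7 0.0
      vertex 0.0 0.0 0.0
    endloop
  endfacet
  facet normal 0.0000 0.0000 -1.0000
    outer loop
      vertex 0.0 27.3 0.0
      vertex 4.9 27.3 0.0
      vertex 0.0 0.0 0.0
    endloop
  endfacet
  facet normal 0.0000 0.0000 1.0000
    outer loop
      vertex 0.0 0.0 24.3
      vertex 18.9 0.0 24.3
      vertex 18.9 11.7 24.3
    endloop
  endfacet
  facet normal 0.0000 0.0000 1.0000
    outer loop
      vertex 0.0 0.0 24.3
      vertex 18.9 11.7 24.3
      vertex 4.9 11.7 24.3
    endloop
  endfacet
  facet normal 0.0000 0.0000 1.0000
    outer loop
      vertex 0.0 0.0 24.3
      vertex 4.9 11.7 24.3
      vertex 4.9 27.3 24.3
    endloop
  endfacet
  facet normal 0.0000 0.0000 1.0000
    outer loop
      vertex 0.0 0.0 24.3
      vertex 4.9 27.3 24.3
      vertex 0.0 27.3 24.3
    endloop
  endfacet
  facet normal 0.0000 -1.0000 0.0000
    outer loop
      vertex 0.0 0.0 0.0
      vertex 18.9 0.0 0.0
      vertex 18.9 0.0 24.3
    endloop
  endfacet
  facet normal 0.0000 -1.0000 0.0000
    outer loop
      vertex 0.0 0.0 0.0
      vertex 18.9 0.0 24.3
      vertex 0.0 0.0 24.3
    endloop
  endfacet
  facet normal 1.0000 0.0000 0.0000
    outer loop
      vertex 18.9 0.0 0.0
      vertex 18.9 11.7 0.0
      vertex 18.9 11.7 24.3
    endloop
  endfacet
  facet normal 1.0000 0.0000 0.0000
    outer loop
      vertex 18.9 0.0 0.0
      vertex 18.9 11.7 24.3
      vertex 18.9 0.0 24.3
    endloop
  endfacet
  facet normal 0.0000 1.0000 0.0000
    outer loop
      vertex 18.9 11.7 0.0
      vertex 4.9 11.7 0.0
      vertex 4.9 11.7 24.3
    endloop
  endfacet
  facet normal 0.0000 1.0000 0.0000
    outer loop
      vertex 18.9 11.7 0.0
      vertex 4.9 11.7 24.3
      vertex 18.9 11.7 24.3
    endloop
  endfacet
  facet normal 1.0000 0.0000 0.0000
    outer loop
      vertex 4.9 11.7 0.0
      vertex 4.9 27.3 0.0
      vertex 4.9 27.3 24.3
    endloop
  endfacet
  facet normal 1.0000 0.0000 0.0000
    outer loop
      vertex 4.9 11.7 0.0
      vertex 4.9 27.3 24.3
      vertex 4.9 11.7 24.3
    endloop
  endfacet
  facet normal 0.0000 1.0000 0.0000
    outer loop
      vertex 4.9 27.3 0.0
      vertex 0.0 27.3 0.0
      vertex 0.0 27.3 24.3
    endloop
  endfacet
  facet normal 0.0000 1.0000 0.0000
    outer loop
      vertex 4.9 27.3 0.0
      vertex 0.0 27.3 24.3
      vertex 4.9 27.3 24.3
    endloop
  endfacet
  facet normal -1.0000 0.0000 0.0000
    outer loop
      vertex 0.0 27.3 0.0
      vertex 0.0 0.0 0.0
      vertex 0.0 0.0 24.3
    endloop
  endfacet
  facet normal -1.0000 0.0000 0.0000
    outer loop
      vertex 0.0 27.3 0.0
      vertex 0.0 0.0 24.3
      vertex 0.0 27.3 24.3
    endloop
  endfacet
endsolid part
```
; perimeter-only toolpath
G21 ; units = mm
G90 ; absolute positioning
G28 ; home
; layer 1
G0 Z3.5
G0 X0.0 Y0.0
G1 X18.9 Y0.0
G1 X18.9 Y11.7
G1 X4.9 Y11.7
G1 X4.9 Y27.3
G1 X0.0 Y27.3
G1 X0.0 Y0.0
; layer 2
G0 Z6.9
G0 X0.0 Y0.0
G1 X18.9 Y0.0
G1 X18.9 Y11.7
G1 X4.9 Y11.7
G1 X4.9 Y27.3
G1 X0.0 Y27.3
G1 X0.0 Y0.0
; layer 3
G0 Z10.4
G0 X0.0 Y0.0
G1 X18.9 Y0.0
G1 X18.9 Y11.7
G1 X4.9 Y11.7
G1 X4.9 Y27.3
G1 X0.0 Y27.3
G1 X0.0 Y0.0
; layer 4
G0 Z13.9
G0 X0.0 Y0.0
G1 X18.9 Y0.0
G1 X18.9 Y11.7
G1 X4.9 Y11.7
G1 X4.9 Y27.3
G1 X0.0 Y27.3
G1 X0.0 Y0.0
; layer 5
G0 Z17.4
G0 X0.0 Y0.0
G1 X18.9 Y0.0
G1 X18.9 Y11.7
G1 X4.9 Y11.7
G1 X4.9 Y27.3
G1 X0.0 Y27.3
G1 X0.0 Y0.0
; layer 6
G0 Z20.8
G0 X0.0 Y0.0
G1 X18.9 Y0.0
G1 X18.9 Y11.7
G1 X4.9 Y11.7
G1 X4.9 Y27.3
G1 X0.0 Y27.3
G1 X0.0 Y0.0
; layer 7
G0 Z24.3
G0 X0.0 Y0.0
G1 X18.9 Y0.0
G1 X18.9 Y11.7
G1 X4.9 Y11.7
G1 X4.9 Y27.3
G1 X0.0 Y27.3
G1 X0.0 Y0.0
M2 ; end

The solid is an L-shaped prism: outer 18.9 × 27.3 mm, arm thicknesses ≈ 11.7 mm (horizontal) and 4.9 mm (vertical), extruded 24.3 mm in z. Slicing at Δz = 3.5 mm — 7 equal slices spanning the solid's height, so layer i sits at z = i·h/7 — gives 7 non-empty perimeters. Each is a 6-segment closed polygon; G0 lifts to the layer z and rapids to the start vertex, then G1 traces the edges.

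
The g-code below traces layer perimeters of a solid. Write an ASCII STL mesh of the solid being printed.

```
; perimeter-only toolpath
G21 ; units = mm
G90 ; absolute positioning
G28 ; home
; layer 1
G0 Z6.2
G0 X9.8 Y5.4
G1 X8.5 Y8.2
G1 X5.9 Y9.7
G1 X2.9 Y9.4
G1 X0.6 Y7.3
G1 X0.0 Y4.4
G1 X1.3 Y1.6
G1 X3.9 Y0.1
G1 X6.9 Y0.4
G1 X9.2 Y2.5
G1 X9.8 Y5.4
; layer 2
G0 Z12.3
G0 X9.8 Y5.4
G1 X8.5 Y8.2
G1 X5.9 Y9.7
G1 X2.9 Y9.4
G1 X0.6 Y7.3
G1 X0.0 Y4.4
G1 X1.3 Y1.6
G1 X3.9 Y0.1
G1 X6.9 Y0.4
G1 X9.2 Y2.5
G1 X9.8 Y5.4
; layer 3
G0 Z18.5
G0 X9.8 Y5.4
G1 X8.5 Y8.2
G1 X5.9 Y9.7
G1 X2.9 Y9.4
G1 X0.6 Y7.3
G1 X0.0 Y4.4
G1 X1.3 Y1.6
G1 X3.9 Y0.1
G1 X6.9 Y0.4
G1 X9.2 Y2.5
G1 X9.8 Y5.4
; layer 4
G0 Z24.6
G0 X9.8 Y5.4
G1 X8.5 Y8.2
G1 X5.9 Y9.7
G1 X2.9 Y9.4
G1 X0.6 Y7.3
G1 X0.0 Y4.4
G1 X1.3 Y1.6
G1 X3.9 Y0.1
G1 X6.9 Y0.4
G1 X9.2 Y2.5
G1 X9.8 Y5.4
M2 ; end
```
solid part
  facet normal 0.0000 0.0000 -1.0000
    outer loop
      vertex 5.9 9.7 0.0
      vertex 8.5 8.2 0.0
      vertex 9.8 5.4 0.0
    endloop
  endfacet
  facet normal 0.0000 0.0000 -1.0000
    outer loop
      vertex 2.9 9.4 0.0
      vertex 5.9 9.7 0.0
      vertex 9.8 5.4 0.0
    endloop
  endfacet
  facet normal 0.0000 0.0000 -1.0000
    outer loop
      vertex 0.6 7.3 0.0
      vertex 2.9 9.4 0.0
      vertex 9.8 5.4 0.0
    endloop
  endfacet
  facet normal 0.0000 0.0000 -1.0000
    outer loop
      vertex 0.0 4.4 0.0
      vertex 0.6 7.3 0.0
      vertex 9.8 5.4 0.0
    endloop
  endfacet
  facet normal 0.0000 0.0000 -1.0000
    outer loop
      vertex 1.3 1.6 0.0
      vertex 0.0 4.4 0.0
      vertex 9.8 5.4 0.0
    endloop
  endfacet
  facet normal 0.0000 0.0000 -1.0000
    outer loop
      vertex 3.9 0.1 0.0
      vertex 1.3 1.6 0.0
      vertex 9.8 5.4 0.0
    endloop
  endfacet
  facet normal 0.0000 0.0000 -1.0000
    outer loop
      vertex 6.9 0.4 0.0
      vertex 3.9 0.1 0.0
      vertex 9.8 5.4 0.0
    endloop
  endfacet
  facet normal 0.0000 0.0000 -1.0000
    outer loop
      vertex 9.2 2.5 0.0
      vertex 6.9 0.4 0.0
      vertex 9.8 5.4 0.0
    endloop
  endfacet
  facet normal 0.0000 0.0000 1.0000
    outer loop
      vertex 9.8 5.4 24.6
      vertex 8.5 8.2 24.6
      vertex 5.9 9.7 24.6
    endloop
  endfacet
  facet normal 0.0000 0.0000 1.0000
    outer loop
      vertex 9.8 5.4 24.6
      vertex 5.9 9.7 24.6
      vertex 2.9 9.4 24.6
    endloop
  endfacet
  facet normal 0.0000 0.0000 1.0000
    outer loop
      vertex 9.8 5.4 24.6
      vertex 2.9 9.4 24.6
      vertex 0.6 7.3 24.6
    endloop
  endfacet
  facet normal 0.0000 0.0000 1.0000
    outer loop
      vertex 9.8 5.4 24.6
      vertex 0.6 7.3 24.6
      vertex 0.0 4.4 24.6
    endloop
  endfacet
  facet normal 0.0000 0.0000 1.0000
    outer loop
      vertex 9.8 5.4 24.6
      vertex 0.0 4.4 24.6
      vertex 1.3 1.6 24.6
    endloop
  endfacet
  facet normal 0.0000 0.0000 1.0000
    outer loop
      vertex 9.8 5.4 24.6
      vertex 1.3 1.6 24.6
      vertex 3.9 0.1 24.6
    endloop
  endfacet
  facet normal 0.0000 0.0000 1.0000
    outer loop
      vertex 9.8 5.4 24.6
      vertex 3.9 0.1 24.6
      vertex 6.9 0.4 24.6
    endloop
  endfacet
  facet normal 0.0000 0.0000 1.0000
    outer loop
      vertex 9.8 5.4 24.6
      vertex 6.9 0.4 24.6
      vertex 9.2 2.5 24.6
    endloop
  endfacet
  facet normal 0.9070 0.4211 0.0000
    outer loop
      vertex 9.8 5.4 0.0
      vertex 8.5 8.2 0.0
      vertex 8.5 8.2 24.6
    endloop
  endfacet
  facet normal 0.9070 0.4211 0.0000
    outer loop
      vertex 9.8 5.4 0.0
      vertex 8.5 8.2 24.6
      vertex 9.8 5.4 24.6
    endloop
  endfacet
  facet normal 0.4997 0.8662 0.0000
    outer loop
      vertex 8.5 8.2 0.0
      vertex 5.9 9.7 0.0
      vertex 5.9 9.7 24.6
    endloop
  endfacet
  facet normal 0.4997 0.8662 0.0000
    outer loop
      vertex 8.5 8.2 0.0
      vertex 5.9 9.7 24.6
      vertex 8.5 8.2 24.6
    endloop
  endfacet
  facet normal -0.0995 0.9950 0.0000
    outer loop
      vertex 5.9 9.7 0.0
      vertex 2.9 9.4 0.0
      vertex 2.9 9.4 24.6
    endloop
  endfacet
  facet normal -0.0995 0.9950 0.0000
    outer loop
      vertex 5.9 9.7 0.0
      vertex 2.9 9.4 24.6
      vertex 5.9 9.7 24.6
    endloop
  endfacet
  facet normal -0.6743 0.7385 0.0000
    outer loop
      vertex 2.9 9.4 0.0
      vertex 0.6 7.3 0.0
      vertex 0.6 7.3 24.6
    endloop
  endfacet
  facet normal -0.6743 0.7385 0.0000
    outer loop
      vertex 2.9 9.4 0.0
      vertex 0.6 7.3 24.6
      vertex 2.9 9.4 24.6
    endloop
  endfacet
  facet normal -0.9793 0.2026 0.0000
    outer loop
      vertex 0.6 7.3 0.0
      vertex 0.0 4.4 0.0
      vertex 0.0 4.4 24.6
    endloop
  endfacet
  facet normal -0.9793 0.2026 0.0000
    outer loop
      vertex 0.6 7.3 0.0
      vertex 0.0 4.4 24.6
      vertex 0.6 7.3 24.6
    endloop
  endfacet
  facet normal -0.9070 -0.4211 0.0000
    outer loop
      vertex 0.0 4.4 0.0
      vertex 1.3 1.6 0.0
      vertex 1.3 1.6 24.6
    endloop
  endfacet
  facet normal -0.9070 -0.4211 0.0000
    outer loop
      vertex 0.0 4.4 0.0
      vertex 1.3 1.6 24.6
      vertex 0.0 4.4 24.6
    endloop
  endfacet
  facet normal -0.4997 -0.8662 0.0000
    outer loop
      vertex 1.3 1.6 0.0
      vertex 3.9 0.1 0.0
      vertex 3.9 0.1 24.6
    endloop
  endfacet
  facet normal -0.4997 -0.8662 0.0000
    outer loop
      vertex 1.3 1.6 0.0
      vertex 3.9 0.1 24.6
      vertex 1.3 1.6 24.6
    endloop
  endfacet
  facet normal 0.0995 -0.9950 0.0000
    outer loop
      vertex 3.9 0.1 0.0
      vertex 6.9 0.4 0.0
      vertex 6.9 0.4 24.6
    endloop
  endfacet
  facet normal 0.0995 -0.9950 0.0000
    outer loop
      vertex 3.9 0.1 0.0
      vertex 6.9 0.4 24.6
      vertex 3.9 0.1 24.6
    endloop
  endfacet
  facet normal 0.6743 -0.7385 0.0000
    outer loop
      vertex 6.9 0.4 0.0
      vertex 9.2 2.5 0.0
      vertex 9.2 2.5 24.6
    endloop
  endfacet
  facet normal 0.6743 -0.7385 0.0000
    outer loop
      vertex 6.9 0.4 0.0
      vertex 9.2 2.5 24.6
      vertex 6.9 0.4 24.6
    endloop
  endfacet
  facet normal 0.9793 -0.2026 0.0000
    outer loop
      vertex 9.2 2.5 0.0
      vertex 9.8 5.4 0.0
      vertex 9.8 5.4 24.6
    endloop
  endfacet
  facet normal 0.9793 -0.2026 0.0000
    outer loop
      vertex 9.2 2.5 0.0
      vertex 9.8 5.4 24.6
      vertex 9.2 2.5 24.6
    endloop
  endfacet
endsolid part

The G0 Z moves step by Δz≈6.2 mm. Every layer's G1 loop is the same polygon, so the solid is a straight extrusion of it from z=0 to z≈24.6. Closing with flat bottom and top caps and triangulating gives 36 facets — a regular 10-sided prism (a cylinder approximated with 10 flat sides), circumscribed radius ≈ 4.9 mm, height ≈ 24.6 mm.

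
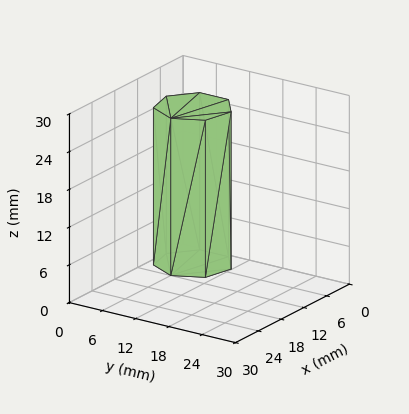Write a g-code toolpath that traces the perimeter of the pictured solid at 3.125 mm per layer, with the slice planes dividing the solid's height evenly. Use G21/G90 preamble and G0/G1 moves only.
Reading the render: the shape is a regular 7-sided prism (a cylinder approximated with 7 flat sides), circumscribed radius ≈ 6 mm, height ≈ 25 mm (dimensions read to the nearest mm from the axis ticks). For the g-code, the solid's height is divided into equal slices at the stated Δz and each level perimeter traced with G1 moves after a G0 lift.

; perimeter-only toolpath
G21 ; units = mm
G90 ; absolute positioning
G28 ; home
; layer 1
G0 Z3.125
G0 X12.000 Y6.000
G1 X9.741 Y10.691
G1 X4.665 Y11.850
G1 X0.594 Y8.603
G1 X0.594 Y3.397
G1 X4.665 Y0.150
G1 X9.741 Y1.309
G1 X12.000 Y6.000
; layer 2
G0 Z6.250
G0 X12.000 Y6.000
G1 X9.741 Y10.691
G1 X4.665 Y11.850
G1 X0.594 Y8.603
G1 X0.594 Y3.397
G1 X4.665 Y0.150
G1 X9.741 Y1.309
G1 X12.000 Y6.000
; layer 3
G0 Z9.375
G0 X12.000 Y6.000
G1 X9.741 Y10.691
G1 X4.665 Y11.850
G1 X0.594 Y8.603
G1 X0.594 Y3.397
G1 X4.665 Y0.150
G1 X9.741 Y1.309
G1 X12.000 Y6.000
; layer 4
G0 Z12.500
G0 X12.000 Y6.000
G1 X9.741 Y10.691
G1 X4.665 Y11.850
G1 X0.594 Y8.603
G1 X0.594 Y3.397
G1 X4.665 Y0.150
G1 X9.741 Y1.309
G1 X12.000 Y6.000
; layer 5
G0 Z15.625
G0 X12.000 Y6.000
G1 X9.741 Y10.691
G1 X4.665 Y11.850
G1 X0.594 Y8.603
G1 X0.594 Y3.397
G1 X4.665 Y0.150
G1 X9.741 Y1.309
G1 X12.000 Y6.000
; layer 6
G0 Z18.750
G0 X12.000 Y6.000
G1 X9.741 Y10.691
G1 X4.665 Y11.850
G1 X0.594 Y8.603
G1 X0.594 Y3.397
G1 X4.665 Y0.150
G1 X9.741 Y1.309
G1 X12.000 Y6.000
; layer 7
G0 Z21.875
G0 X12.000 Y6.000
G1 X9.741 Y10.691
G1 X4.665 Y11.850
G1 X0.594 Y8.603
G1 X0.594 Y3.397
G1 X4.665 Y0.150
G1 X9.741 Y1.309
G1 X12.000 Y6.000
; layer 8
G0 Z25.000
G0 X12.000 Y6.000
G1 X9.741 Y10.691
G1 X4.665 Y11.850
G1 X0.594 Y8.603
G1 X0.594 Y3.397
G1 X4.665 Y0.150
G1 X9.741 Y1.309
G1 X12.000 Y6.000
M2 ; end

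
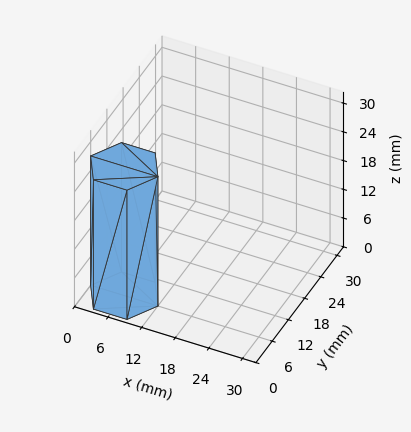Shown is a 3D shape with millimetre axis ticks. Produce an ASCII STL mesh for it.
Reading the render: the shape is a regular 6-sided prism (a cylinder approximated with 6 flat sides), circumscribed radius ≈ 6 mm, height ≈ 27 mm (dimensions read to the nearest mm from the axis ticks). For the STL, each face is triangulated and given an outward normal.

solid part
  facet normal 0.0000 0.0000 -1.0000
    outer loop
      vertex 3.00 11.20 0.00
      vertex 9.00 11.20 0.00
      vertex 12.00 6.00 0.00
    endloop
  endfacet
  facet normal 0.0000 0.0000 -1.0000
    outer loop
      vertex 0.00 6.00 0.00
      vertex 3.00 11.20 0.00
      vertex 12.00 6.00 0.00
    endloop
  endfacet
  facet normal 0.0000 0.0000 -1.0000
    outer loop
      vertex 3.00 0.80 0.00
      vertex 0.00 6.00 0.00
      vertex 12.00 6.00 0.00
    endloop
  endfacet
  facet normal 0.0000 0.0000 -1.0000
    outer loop
      vertex 9.00 0.80 0.00
      vertex 3.00 0.80 0.00
      vertex 12.00 6.00 0.00
    endloop
  endfacet
  facet normal 0.0000 0.0000 1.0000
    outer loop
      vertex 12.00 6.00 27.00
      vertex 9.00 11.20 27.00
      vertex 3.00 11.20 27.00
    endloop
  endfacet
  facet normal 0.0000 0.0000 1.0000
    outer loop
      vertex 12.00 6.00 27.00
      vertex 3.00 11.20 27.00
      vertex 0.00 6.00 27.00
    endloop
  endfacet
  facet normal 0.0000 0.0000 1.0000
    outer loop
      vertex 12.00 6.00 27.00
      vertex 0.00 6.00 27.00
      vertex 3.00 0.80 27.00
    endloop
  endfacet
  facet normal 0.0000 0.0000 1.0000
    outer loop
      vertex 12.00 6.00 27.00
      vertex 3.00 0.80 27.00
      vertex 9.00 0.80 27.00
    endloop
  endfacet
  facet normal 0.8662 0.4997 0.0000
    outer loop
      vertex 12.00 6.00 0.00
      vertex 9.00 11.20 0.00
      vertex 9.00 11.20 27.00
    endloop
  endfacet
  facet normal 0.8662 0.4997 0.0000
    outer loop
      vertex 12.00 6.00 0.00
      vertex 9.00 11.20 27.00
      vertex 12.00 6.00 27.00
    endloop
  endfacet
  facet normal 0.0000 1.0000 0.0000
    outer loop
      vertex 9.00 11.20 0.00
      vertex 3.00 11.20 0.00
      vertex 3.00 11.20 27.00
    endloop
  endfacet
  facet normal 0.0000 1.0000 0.0000
    outer loop
      vertex 9.00 11.20 0.00
      vertex 3.00 11.20 27.00
      vertex 9.00 11.20 27.00
    endloop
  endfacet
  facet normal -0.8662 0.4997 0.0000
    outer loop
      vertex 3.00 11.20 0.00
      vertex 0.00 6.00 0.00
      vertex 0.00 6.00 27.00
    endloop
  endfacet
  facet normal -0.8662 0.4997 0.0000
    outer loop
      vertex 3.00 11.20 0.00
      vertex 0.00 6.00 27.00
      vertex 3.00 11.20 27.00
    endloop
  endfacet
  facet normal -0.8662 -0.4997 0.0000
    outer loop
      vertex 0.00 6.00 0.00
      vertex 3.00 0.80 0.00
      vertex 3.00 0.80 27.00
    endloop
  endfacet
  facet normal -0.8662 -0.4997 0.0000
    outer loop
      vertex 0.00 6.00 0.00
      vertex 3.00 0.80 27.00
      vertex 0.00 6.00 27.00
    endloop
  endfacet
  facet normal 0.0000 -1.0000 0.0000
    outer loop
      vertex 3.00 0.80 0.00
      vertex 9.00 0.80 0.00
      vertex 9.00 0.80 27.00
    endloop
  endfacet
  facet normal 0.0000 -1.0000 0.0000
    outer loop
      vertex 3.00 0.80 0.00
      vertex 9.00 0.80 27.00
      vertex 3.00 0.80 27.00
    endloop
  endfacet
  facet normal 0.8662 -0.4997 0.0000
    outer loop
      vertex 9.00 0.80 0.00
      vertex 12.00 6.00 0.00
      vertex 12.00 6.00 27.00
    endloop
  endfacet
  facet normal 0.8662 -0.4997 0.0000
    outer loop
      vertex 9.00 0.80 0.00
      vertex 12.00 6.00 27.00
      vertex 9.00 0.80 27.00
    endloop
  endfacet
endsolid part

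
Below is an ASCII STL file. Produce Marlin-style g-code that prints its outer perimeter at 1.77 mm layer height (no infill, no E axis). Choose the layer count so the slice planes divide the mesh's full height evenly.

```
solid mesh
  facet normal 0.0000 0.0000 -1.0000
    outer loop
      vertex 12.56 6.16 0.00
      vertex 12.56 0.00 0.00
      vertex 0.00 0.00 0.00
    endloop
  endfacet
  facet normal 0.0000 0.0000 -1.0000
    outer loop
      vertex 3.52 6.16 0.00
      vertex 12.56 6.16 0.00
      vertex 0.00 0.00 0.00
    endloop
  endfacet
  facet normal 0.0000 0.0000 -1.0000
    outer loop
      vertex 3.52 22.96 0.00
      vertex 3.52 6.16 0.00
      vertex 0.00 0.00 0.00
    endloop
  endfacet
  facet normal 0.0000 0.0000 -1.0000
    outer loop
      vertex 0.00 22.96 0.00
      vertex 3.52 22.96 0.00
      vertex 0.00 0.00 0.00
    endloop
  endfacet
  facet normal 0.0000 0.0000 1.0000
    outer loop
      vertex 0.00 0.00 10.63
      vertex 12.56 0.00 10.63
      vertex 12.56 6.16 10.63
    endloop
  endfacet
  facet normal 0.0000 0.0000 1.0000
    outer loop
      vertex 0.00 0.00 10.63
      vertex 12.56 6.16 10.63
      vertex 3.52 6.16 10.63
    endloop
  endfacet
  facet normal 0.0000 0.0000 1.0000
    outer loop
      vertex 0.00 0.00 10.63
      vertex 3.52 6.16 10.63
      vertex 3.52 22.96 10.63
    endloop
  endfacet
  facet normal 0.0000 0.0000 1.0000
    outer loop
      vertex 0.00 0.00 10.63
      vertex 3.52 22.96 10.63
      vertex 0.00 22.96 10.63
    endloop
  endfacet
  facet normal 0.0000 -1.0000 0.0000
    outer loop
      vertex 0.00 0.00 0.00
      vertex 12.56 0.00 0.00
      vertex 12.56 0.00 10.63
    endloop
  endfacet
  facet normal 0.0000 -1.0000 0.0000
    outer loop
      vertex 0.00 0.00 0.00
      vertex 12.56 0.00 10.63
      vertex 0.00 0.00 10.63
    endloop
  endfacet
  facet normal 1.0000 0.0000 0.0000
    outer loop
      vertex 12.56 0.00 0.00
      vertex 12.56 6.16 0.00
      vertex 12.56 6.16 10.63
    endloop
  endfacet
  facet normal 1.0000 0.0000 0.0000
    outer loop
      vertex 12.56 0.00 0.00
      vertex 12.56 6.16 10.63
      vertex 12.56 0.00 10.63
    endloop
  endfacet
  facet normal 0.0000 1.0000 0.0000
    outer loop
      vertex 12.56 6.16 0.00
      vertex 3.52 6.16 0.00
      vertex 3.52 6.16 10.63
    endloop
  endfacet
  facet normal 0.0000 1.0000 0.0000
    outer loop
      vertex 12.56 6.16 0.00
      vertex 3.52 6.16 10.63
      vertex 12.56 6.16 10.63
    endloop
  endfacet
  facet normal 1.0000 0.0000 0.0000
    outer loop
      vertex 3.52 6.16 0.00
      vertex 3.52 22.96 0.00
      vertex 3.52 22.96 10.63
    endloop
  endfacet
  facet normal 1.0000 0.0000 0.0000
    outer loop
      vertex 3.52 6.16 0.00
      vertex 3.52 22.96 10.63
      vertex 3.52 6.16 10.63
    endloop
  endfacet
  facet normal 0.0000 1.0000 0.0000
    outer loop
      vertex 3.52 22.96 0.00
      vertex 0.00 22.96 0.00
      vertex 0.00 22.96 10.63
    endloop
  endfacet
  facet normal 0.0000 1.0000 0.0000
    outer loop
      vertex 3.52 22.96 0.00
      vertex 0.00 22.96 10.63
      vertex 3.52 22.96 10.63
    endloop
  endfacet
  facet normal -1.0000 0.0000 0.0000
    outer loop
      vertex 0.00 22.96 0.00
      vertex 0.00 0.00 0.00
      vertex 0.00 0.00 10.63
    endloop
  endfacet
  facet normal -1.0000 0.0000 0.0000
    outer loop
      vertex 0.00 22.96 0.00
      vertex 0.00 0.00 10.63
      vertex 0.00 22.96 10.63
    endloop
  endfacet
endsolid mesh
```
; perimeter-only toolpath
G21 ; units = mm
G90 ; absolute positioning
G28 ; home
; layer 1
G0 Z1.77
G0 X0.00 Y0.00
G1 X12.56 Y0.00
G1 X12.56 Y6.16
G1 X3.52 Y6.16
G1 X3.52 Y22.96
G1 X0.00 Y22.96
G1 X0.00 Y0.00
; layer 2
G0 Z3.54
G0 X0.00 Y0.00
G1 X12.56 Y0.00
G1 X12.56 Y6.16
G1 X3.52 Y6.16
G1 X3.52 Y22.96
G1 X0.00 Y22.96
G1 X0.00 Y0.00
; layer 3
G0 Z5.32
G0 X0.00 Y0.00
G1 X12.56 Y0.00
G1 X12.56 Y6.16
G1 X3.52 Y6.16
G1 X3.52 Y22.96
G1 X0.00 Y22.96
G1 X0.00 Y0.00
; layer 4
G0 Z7.09
G0 X0.00 Y0.00
G1 X12.56 Y0.00
G1 X12.56 Y6.16
G1 X3.52 Y6.16
G1 X3.52 Y22.96
G1 X0.00 Y22.96
G1 X0.00 Y0.00
; layer 5
G0 Z8.86
G0 X0.00 Y0.00
G1 X12.56 Y0.00
G1 X12.56 Y6.16
G1 X3.52 Y6.16
G1 X3.52 Y22.96
G1 X0.00 Y22.96
G1 X0.00 Y0.00
; layer 6
G0 Z10.63
G0 X0.00 Y0.00
G1 X12.56 Y0.00
G1 X12.56 Y6.16
G1 X3.52 Y6.16
G1 X3.52 Y22.96
G1 X0.00 Y22.96
G1 X0.00 Y0.00
M2 ; end

The solid is an L-shaped prism: outer 12.6 × 23 mm, arm thicknesses ≈ 6.16 mm (horizontal) and 3.52 mm (vertical), extruded 10.6 mm in z. Slicing at Δz = 1.77 mm — 6 equal slices spanning the solid's height, so layer i sits at z = i·h/6 — gives 6 non-empty perimeters. Each is a 6-segment closed polygon; G0 lifts to the layer z and rapids to the start vertex, then G1 traces the edges.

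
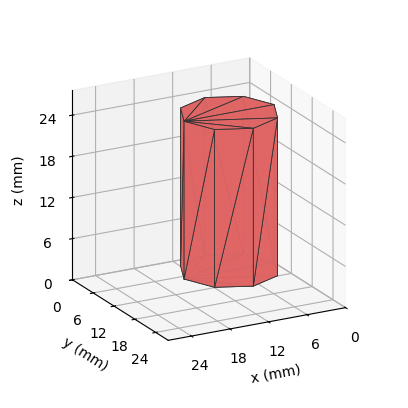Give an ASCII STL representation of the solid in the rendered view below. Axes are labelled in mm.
Reading the render: the shape is a regular 8-sided prism (a cylinder approximated with 8 flat sides), circumscribed radius ≈ 7 mm, height ≈ 23 mm (dimensions read to the nearest mm from the axis ticks). For the STL, each face is triangulated and given an outward normal.

solid part
  facet normal 0.0000 0.0000 -1.0000
    outer loop
      vertex 7.0 14.0 0.0
      vertex 11.9 11.9 0.0
      vertex 14.0 7.0 0.0
    endloop
  endfacet
  facet normal 0.0000 0.0000 -1.0000
    outer loop
      vertex 2.1 11.9 0.0
      vertex 7.0 14.0 0.0
      vertex 14.0 7.0 0.0
    endloop
  endfacet
  facet normal 0.0000 0.0000 -1.0000
    outer loop
      vertex 0.0 7.0 0.0
      vertex 2.1 11.9 0.0
      vertex 14.0 7.0 0.0
    endloop
  endfacet
  facet normal 0.0000 0.0000 -1.0000
    outer loop
      vertex 2.1 2.1 0.0
      vertex 0.0 7.0 0.0
      vertex 14.0 7.0 0.0
    endloop
  endfacet
  facet normal 0.0000 0.0000 -1.0000
    outer loop
      vertex 7.0 0.0 0.0
      vertex 2.1 2.1 0.0
      vertex 14.0 7.0 0.0
    endloop
  endfacet
  facet normal 0.0000 0.0000 -1.0000
    outer loop
      vertex 11.9 2.1 0.0
      vertex 7.0 0.0 0.0
      vertex 14.0 7.0 0.0
    endloop
  endfacet
  facet normal 0.0000 0.0000 1.0000
    outer loop
      vertex 14.0 7.0 23.0
      vertex 11.9 11.9 23.0
      vertex 7.0 14.0 23.0
    endloop
  endfacet
  facet normal 0.0000 0.0000 1.0000
    outer loop
      vertex 14.0 7.0 23.0
      vertex 7.0 14.0 23.0
      vertex 2.1 11.9 23.0
    endloop
  endfacet
  facet normal 0.0000 0.0000 1.0000
    outer loop
      vertex 14.0 7.0 23.0
      vertex 2.1 11.9 23.0
      vertex 0.0 7.0 23.0
    endloop
  endfacet
  facet normal 0.0000 0.0000 1.0000
    outer loop
      vertex 14.0 7.0 23.0
      vertex 0.0 7.0 23.0
      vertex 2.1 2.1 23.0
    endloop
  endfacet
  facet normal 0.0000 0.0000 1.0000
    outer loop
      vertex 14.0 7.0 23.0
      vertex 2.1 2.1 23.0
      vertex 7.0 0.0 23.0
    endloop
  endfacet
  facet normal 0.0000 0.0000 1.0000
    outer loop
      vertex 14.0 7.0 23.0
      vertex 7.0 0.0 23.0
      vertex 11.9 2.1 23.0
    endloop
  endfacet
  facet normal 0.9191 0.3939 0.0000
    outer loop
      vertex 14.0 7.0 0.0
      vertex 11.9 11.9 0.0
      vertex 11.9 11.9 23.0
    endloop
  endfacet
  facet normal 0.9191 0.3939 0.0000
    outer loop
      vertex 14.0 7.0 0.0
      vertex 11.9 11.9 23.0
      vertex 14.0 7.0 23.0
    endloop
  endfacet
  facet normal 0.3939 0.9191 0.0000
    outer loop
      vertex 11.9 11.9 0.0
      vertex 7.0 14.0 0.0
      vertex 7.0 14.0 23.0
    endloop
  endfacet
  facet normal 0.3939 0.9191 0.0000
    outer loop
      vertex 11.9 11.9 0.0
      vertex 7.0 14.0 23.0
      vertex 11.9 11.9 23.0
    endloop
  endfacet
  facet normal -0.3939 0.9191 0.0000
    outer loop
      vertex 7.0 14.0 0.0
      vertex 2.1 11.9 0.0
      vertex 2.1 11.9 23.0
    endloop
  endfacet
  facet normal -0.3939 0.9191 0.0000
    outer loop
      vertex 7.0 14.0 0.0
      vertex 2.1 11.9 23.0
      vertex 7.0 14.0 23.0
    endloop
  endfacet
  facet normal -0.9191 0.3939 0.0000
    outer loop
      vertex 2.1 11.9 0.0
      vertex 0.0 7.0 0.0
      vertex 0.0 7.0 23.0
    endloop
  endfacet
  facet normal -0.9191 0.3939 0.0000
    outer loop
      vertex 2.1 11.9 0.0
      vertex 0.0 7.0 23.0
      vertex 2.1 11.9 23.0
    endloop
  endfacet
  facet normal -0.9191 -0.3939 0.0000
    outer loop
      vertex 0.0 7.0 0.0
      vertex 2.1 2.1 0.0
      vertex 2.1 2.1 23.0
    endloop
  endfacet
  facet normal -0.9191 -0.3939 0.0000
    outer loop
      vertex 0.0 7.0 0.0
      vertex 2.1 2.1 23.0
      vertex 0.0 7.0 23.0
    endloop
  endfacet
  facet normal -0.3939 -0.9191 0.0000
    outer loop
      vertex 2.1 2.1 0.0
      vertex 7.0 0.0 0.0
      vertex 7.0 0.0 23.0
    endloop
  endfacet
  facet normal -0.3939 -0.9191 0.0000
    outer loop
      vertex 2.1 2.1 0.0
      vertex 7.0 0.0 23.0
      vertex 2.1 2.1 23.0
    endloop
  endfacet
  facet normal 0.3939 -0.9191 0.0000
    outer loop
      vertex 7.0 0.0 0.0
      vertex 11.9 2.1 0.0
      vertex 11.9 2.1 23.0
    endloop
  endfacet
  facet normal 0.3939 -0.9191 0.0000
    outer loop
      vertex 7.0 0.0 0.0
      vertex 11.9 2.1 23.0
      vertex 7.0 0.0 23.0
    endloop
  endfacet
  facet normal 0.9191 -0.3939 0.0000
    outer loop
      vertex 11.9 2.1 0.0
      vertex 14.0 7.0 0.0
      vertex 14.0 7.0 23.0
    endloop
  endfacet
  facet normal 0.9191 -0.3939 0.0000
    outer loop
      vertex 11.9 2.1 0.0
      vertex 14.0 7.0 23.0
      vertex 11.9 2.1 23.0
    endloop
  endfacet
endsolid part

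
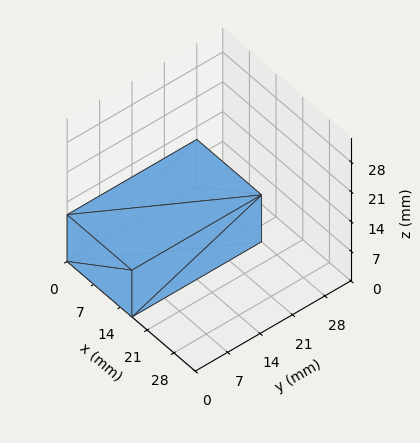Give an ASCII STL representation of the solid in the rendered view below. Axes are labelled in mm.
Reading the render: the shape is a rectangular box, roughly 17 × 28 mm footprint and 11 mm tall (dimensions read to the nearest mm from the axis ticks). For the STL, each face is triangulated and given an outward normal.

solid part
  facet normal 0.0000 0.0000 -1.0000
    outer loop
      vertex 17.0 28.0 0.0
      vertex 17.0 0.0 0.0
      vertex 0.0 0.0 0.0
    endloop
  endfacet
  facet normal 0.0000 0.0000 -1.0000
    outer loop
      vertex 0.0 28.0 0.0
      vertex 17.0 28.0 0.0
      vertex 0.0 0.0 0.0
    endloop
  endfacet
  facet normal 0.0000 0.0000 1.0000
    outer loop
      vertex 0.0 0.0 11.0
      vertex 17.0 0.0 11.0
      vertex 17.0 28.0 11.0
    endloop
  endfacet
  facet normal 0.0000 0.0000 1.0000
    outer loop
      vertex 0.0 0.0 11.0
      vertex 17.0 28.0 11.0
      vertex 0.0 28.0 11.0
    endloop
  endfacet
  facet normal 0.0000 -1.0000 0.0000
    outer loop
      vertex 0.0 0.0 0.0
      vertex 17.0 0.0 0.0
      vertex 17.0 0.0 11.0
    endloop
  endfacet
  facet normal 0.0000 -1.0000 0.0000
    outer loop
      vertex 0.0 0.0 0.0
      vertex 17.0 0.0 11.0
      vertex 0.0 0.0 11.0
    endloop
  endfacet
  facet normal 0.0000 1.0000 0.0000
    outer loop
      vertex 17.0 28.0 11.0
      vertex 17.0 28.0 0.0
      vertex 0.0 28.0 0.0
    endloop
  endfacet
  facet normal 0.0000 1.0000 0.0000
    outer loop
      vertex 0.0 28.0 11.0
      vertex 17.0 28.0 11.0
      vertex 0.0 28.0 0.0
    endloop
  endfacet
  facet normal -1.0000 0.0000 0.0000
    outer loop
      vertex 0.0 28.0 11.0
      vertex 0.0 28.0 0.0
      vertex 0.0 0.0 0.0
    endloop
  endfacet
  facet normal -1.0000 0.0000 0.0000
    outer loop
      vertex 0.0 0.0 11.0
      vertex 0.0 28.0 11.0
      vertex 0.0 0.0 0.0
    endloop
  endfacet
  facet normal 1.0000 0.0000 0.0000
    outer loop
      vertex 17.0 0.0 0.0
      vertex 17.0 28.0 0.0
      vertex 17.0 28.0 11.0
    endloop
  endfacet
  facet normal 1.0000 0.0000 0.0000
    outer loop
      vertex 17.0 0.0 0.0
      vertex 17.0 28.0 11.0
      vertex 17.0 0.0 11.0
    endloop
  endfacet
endsolid part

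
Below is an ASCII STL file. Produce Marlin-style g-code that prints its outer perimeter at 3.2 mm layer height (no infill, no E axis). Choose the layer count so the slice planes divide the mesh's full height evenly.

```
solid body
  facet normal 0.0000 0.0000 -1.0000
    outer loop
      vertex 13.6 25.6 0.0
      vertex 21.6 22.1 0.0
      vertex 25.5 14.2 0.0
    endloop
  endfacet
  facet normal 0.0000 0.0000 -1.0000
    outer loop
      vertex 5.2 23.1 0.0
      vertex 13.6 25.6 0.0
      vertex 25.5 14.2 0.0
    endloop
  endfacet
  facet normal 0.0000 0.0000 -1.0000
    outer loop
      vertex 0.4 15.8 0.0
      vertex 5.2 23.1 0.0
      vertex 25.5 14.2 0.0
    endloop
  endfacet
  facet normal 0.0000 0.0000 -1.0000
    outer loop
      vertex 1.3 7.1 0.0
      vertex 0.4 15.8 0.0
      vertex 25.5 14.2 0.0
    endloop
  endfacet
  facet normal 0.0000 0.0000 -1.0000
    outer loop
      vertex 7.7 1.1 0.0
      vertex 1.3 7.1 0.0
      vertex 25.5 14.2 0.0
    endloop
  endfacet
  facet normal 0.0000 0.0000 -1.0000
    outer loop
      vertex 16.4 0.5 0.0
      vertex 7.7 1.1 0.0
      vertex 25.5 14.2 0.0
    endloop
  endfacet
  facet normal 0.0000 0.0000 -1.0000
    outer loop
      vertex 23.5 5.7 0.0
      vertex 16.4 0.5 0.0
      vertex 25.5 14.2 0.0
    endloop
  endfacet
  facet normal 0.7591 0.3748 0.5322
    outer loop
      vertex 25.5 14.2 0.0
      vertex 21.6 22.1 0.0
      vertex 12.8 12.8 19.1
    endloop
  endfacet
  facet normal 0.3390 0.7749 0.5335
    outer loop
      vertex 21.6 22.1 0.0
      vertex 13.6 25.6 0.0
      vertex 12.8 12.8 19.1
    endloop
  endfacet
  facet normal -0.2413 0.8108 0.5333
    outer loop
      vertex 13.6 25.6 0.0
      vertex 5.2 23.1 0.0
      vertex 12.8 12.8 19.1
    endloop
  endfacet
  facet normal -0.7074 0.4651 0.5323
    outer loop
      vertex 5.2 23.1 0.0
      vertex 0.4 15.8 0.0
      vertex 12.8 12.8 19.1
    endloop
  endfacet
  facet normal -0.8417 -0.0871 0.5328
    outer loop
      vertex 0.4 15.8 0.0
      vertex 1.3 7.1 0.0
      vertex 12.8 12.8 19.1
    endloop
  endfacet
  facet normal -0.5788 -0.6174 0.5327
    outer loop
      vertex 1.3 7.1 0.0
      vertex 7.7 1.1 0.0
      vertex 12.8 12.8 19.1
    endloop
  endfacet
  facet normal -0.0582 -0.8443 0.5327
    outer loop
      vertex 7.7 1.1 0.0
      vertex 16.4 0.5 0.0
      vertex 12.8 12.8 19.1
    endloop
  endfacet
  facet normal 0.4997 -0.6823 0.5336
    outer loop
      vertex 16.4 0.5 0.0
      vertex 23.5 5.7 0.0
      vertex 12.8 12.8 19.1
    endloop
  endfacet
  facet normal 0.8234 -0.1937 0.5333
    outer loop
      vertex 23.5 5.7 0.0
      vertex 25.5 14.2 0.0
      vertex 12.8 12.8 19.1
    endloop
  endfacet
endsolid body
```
; perimeter-only toolpath
G21 ; units = mm
G90 ; absolute positioning
G28 ; home
; layer 1
G0 Z3.2
G0 X23.4 Y14.0
G1 X20.1 Y20.6
G1 X13.5 Y23.5
G1 X6.5 Y21.4
G1 X2.5 Y15.3
G1 X3.2 Y8.1
G1 X8.6 Y3.0
G1 X15.8 Y2.5
G1 X21.7 Y6.9
G1 X23.4 Y14.0
; layer 2
G0 Z6.4
G0 X21.3 Y13.7
G1 X18.7 Y19.0
G1 X13.3 Y21.3
G1 X7.7 Y19.7
G1 X4.5 Y14.8
G1 X5.1 Y9.0
G1 X9.4 Y5.0
G1 X15.2 Y4.6
G1 X19.9 Y8.1
G1 X21.3 Y13.7
; layer 3
G0 Z9.6
G0 X19.1 Y13.5
G1 X17.2 Y17.5
G1 X13.2 Y19.2
G1 X9.0 Y18.0
G1 X6.6 Y14.3
G1 X7.1 Y9.9
G1 X10.2 Y7.0
G1 X14.6 Y6.7
G1 X18.1 Y9.2
G1 X19.1 Y13.5
; layer 4
G0 Z12.7
G0 X17.0 Y13.3
G1 X15.7 Y15.9
G1 X13.1 Y17.1
G1 X10.3 Y16.2
G1 X8.7 Y13.8
G1 X9.0 Y10.9
G1 X11.1 Y8.9
G1 X14.0 Y8.7
G1 X16.4 Y10.4
G1 X17.0 Y13.3
; layer 5
G0 Z15.9
G0 X14.9 Y13.0
G1 X14.3 Y14.4
G1 X12.9 Y14.9
G1 X11.5 Y14.5
G1 X10.7 Y13.3
G1 X10.9 Y11.9
G1 X12.0 Y10.9
G1 X13.4 Y10.8
G1 X14.6 Y11.6
G1 X14.9 Y13.0
M2 ; end

The solid is a regular 9-sided pyramid, base circumscribed radius ≈ 12.8 mm, apex at z ≈ 19.1 mm. Slicing at Δz = 3.2 mm — 6 equal slices spanning the solid's height, so layer i sits at z = i·h/6 — gives 5 non-empty perimeters. Each is a 9-segment closed polygon; G0 lifts to the layer z and rapids to the start vertex, then G1 traces the edges. The cross-section shrinks linearly with z (the slice at the apex is degenerate and omitted).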